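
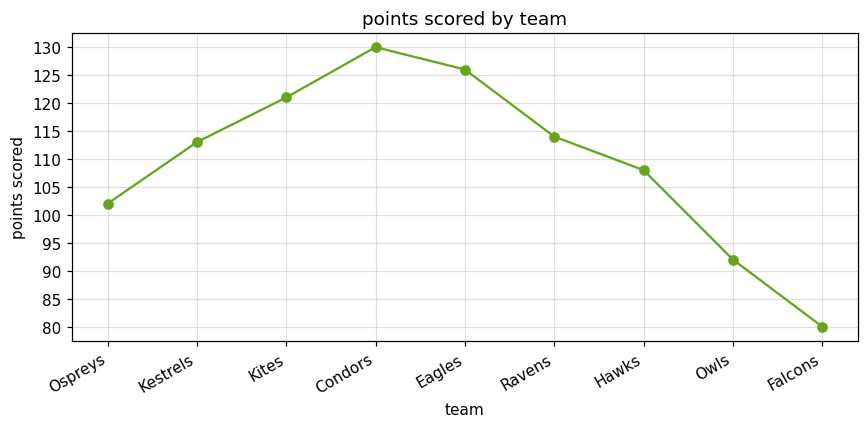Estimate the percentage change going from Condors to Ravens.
≈ -11.5%

Condors ≈ 130, Ravens ≈ 115; (115 − 130) / 130 ≈ -11.5%.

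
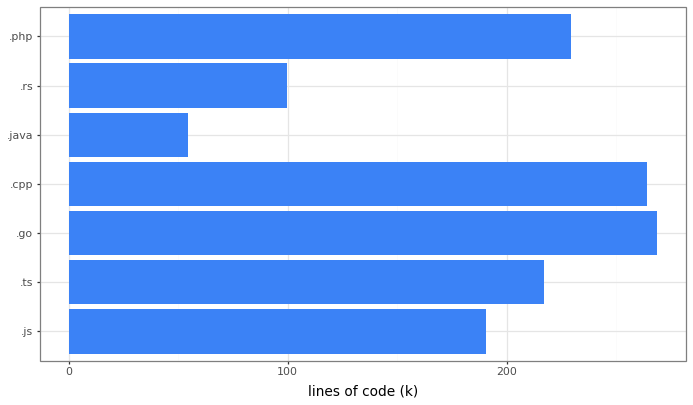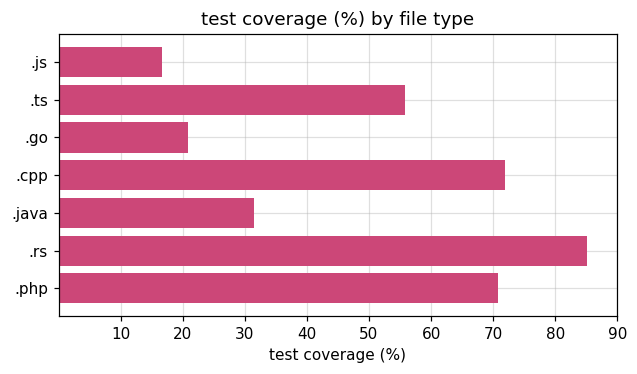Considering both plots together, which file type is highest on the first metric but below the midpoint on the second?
.go

Chart 2 median test coverage (%) ≈ 60; below-median file types: .js, .go, .java. Among those, .go has the highest lines of code (k) (≈ 275).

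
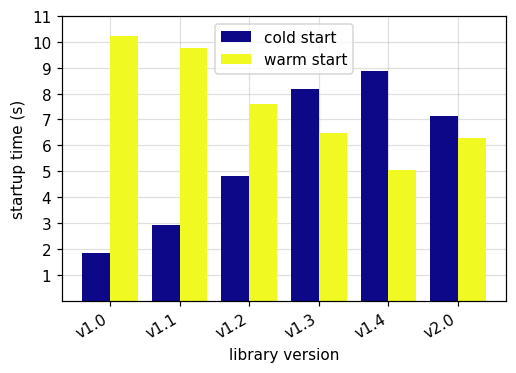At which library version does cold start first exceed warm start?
v1.3

v1.2: cold start ≈ 5 vs warm start ≈ 8 (not yet); v1.3: cold start ≈ 8 vs warm start ≈ 6 (first crossover).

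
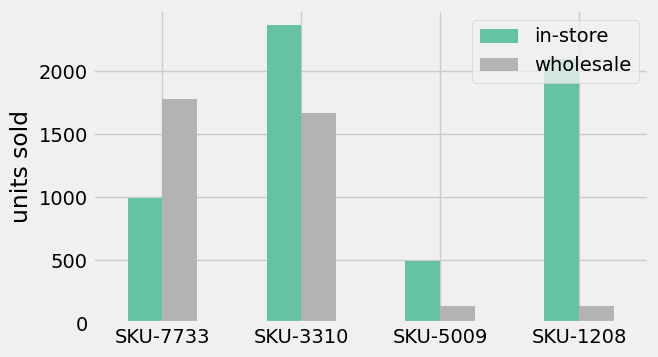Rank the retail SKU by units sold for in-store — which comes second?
SKU-1208

Top 3 for in-store: SKU-3310 ≈ 2400, SKU-1208 ≈ 2000, SKU-7733 ≈ 1000.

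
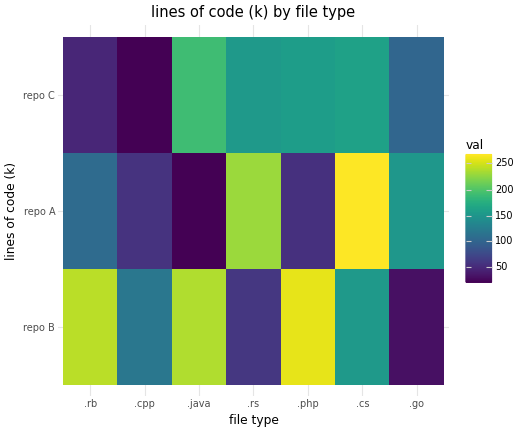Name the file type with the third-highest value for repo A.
Top 4 for repo A: .cs ≈ 275, .rs ≈ 225, .go ≈ 150, .rb ≈ 100.

.go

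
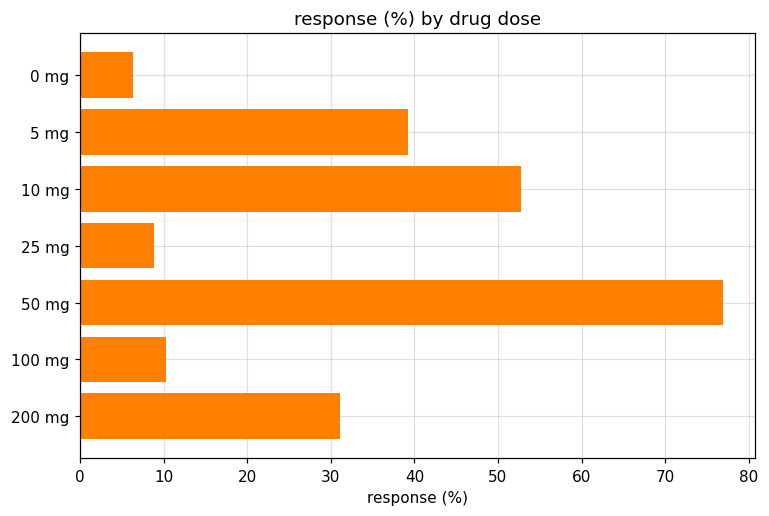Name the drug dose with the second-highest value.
10 mg

Top 3: 50 mg ≈ 80, 10 mg ≈ 50, 5 mg ≈ 40.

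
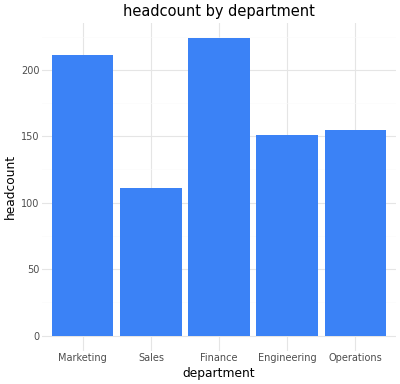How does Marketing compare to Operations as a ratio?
≈ 1.38×

Marketing ≈ 220, Operations ≈ 160; 220/160 ≈ 1.38.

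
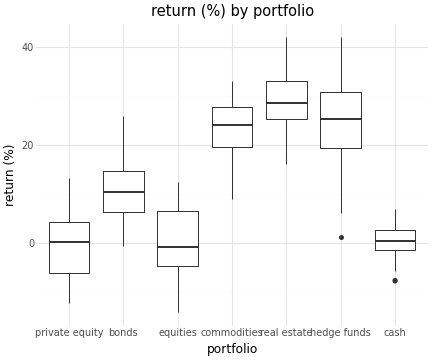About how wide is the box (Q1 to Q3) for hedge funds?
Q3 ≈ 30, Q1 ≈ 20; IQR ≈ 10.

≈ 10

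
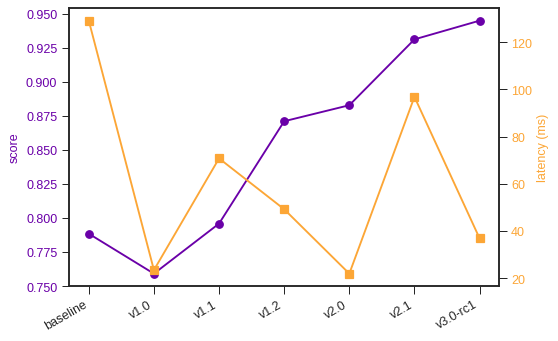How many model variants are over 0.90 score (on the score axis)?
Above 0.90: v2.1, v3.0-rc1.

2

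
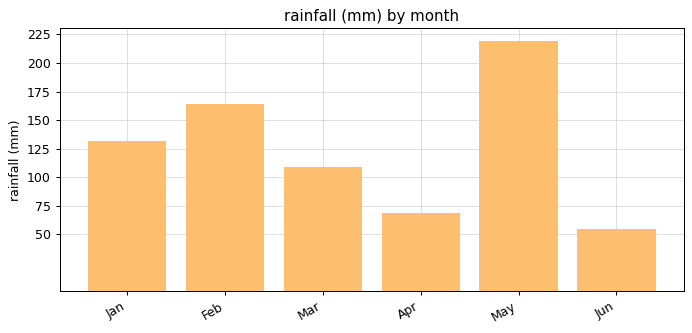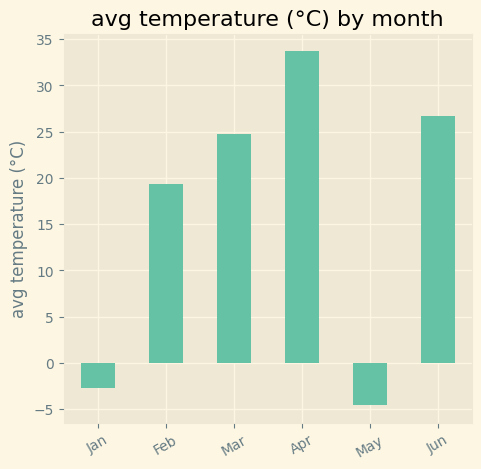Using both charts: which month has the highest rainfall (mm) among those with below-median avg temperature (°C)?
May

Chart 2 median avg temperature (°C) ≈ 20; below-median months: Jan, Feb, May. Among those, May has the highest rainfall (mm) (≈ 225).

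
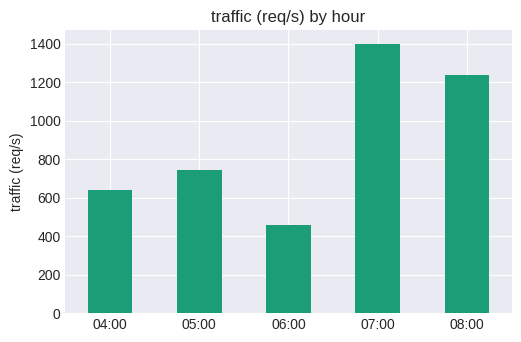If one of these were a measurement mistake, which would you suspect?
07:00

07:00 ≈ 1400; the rest sit between ≈ 400 and ≈ 1200.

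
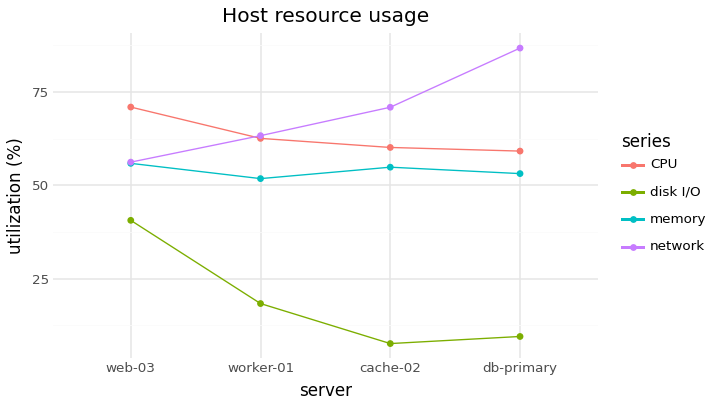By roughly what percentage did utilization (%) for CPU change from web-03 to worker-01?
web-03 ≈ 70, worker-01 ≈ 60; (60 − 70) / 70 ≈ -14.3%.

≈ -14.3%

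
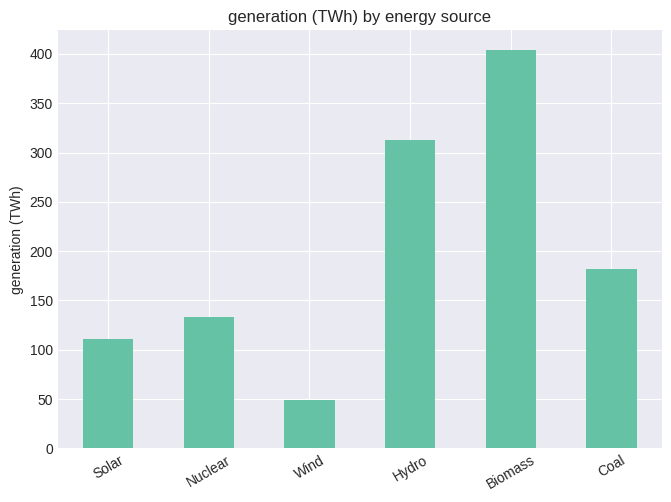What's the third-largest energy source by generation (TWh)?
Top 4: Biomass ≈ 400, Hydro ≈ 300, Coal ≈ 200, Nuclear ≈ 150.

Coal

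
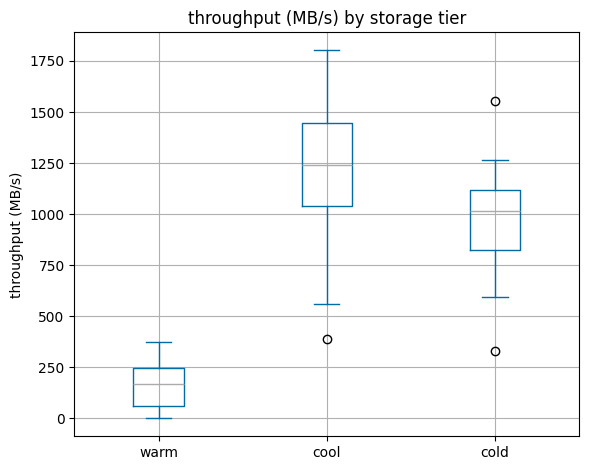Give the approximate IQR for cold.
≈ 300

Q3 ≈ 1100, Q1 ≈ 800; IQR ≈ 300.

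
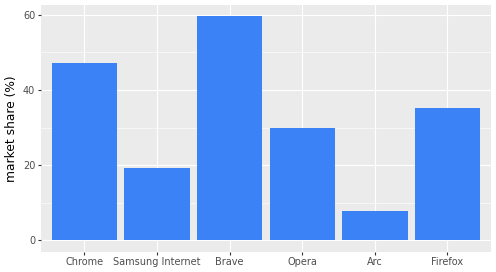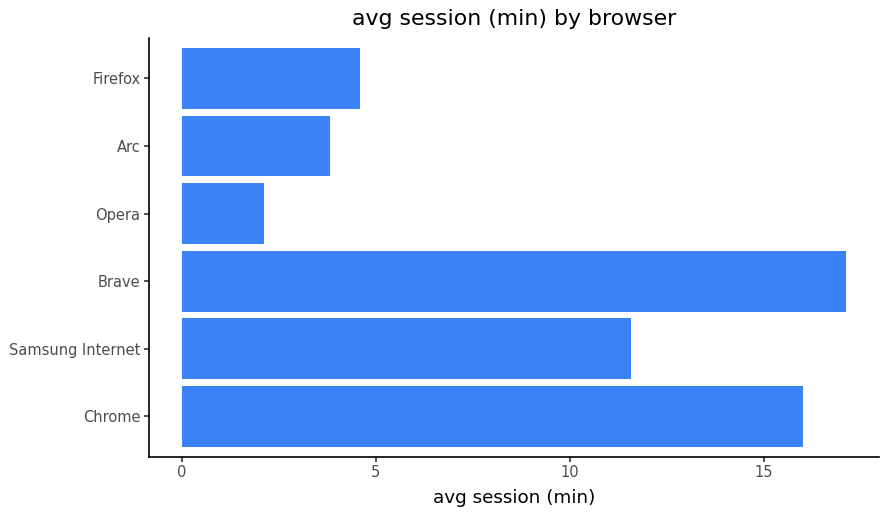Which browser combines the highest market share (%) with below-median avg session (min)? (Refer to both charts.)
Firefox

Chart 2 median avg session (min) ≈ 8; below-median browsers: Opera, Arc, Firefox. Among those, Firefox has the highest market share (%) (≈ 40).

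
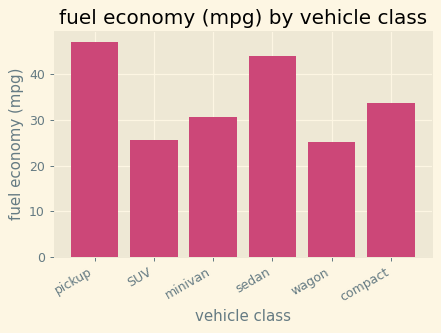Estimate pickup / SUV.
pickup ≈ 45, SUV ≈ 25; 45/25 ≈ 1.8.

≈ 1.8×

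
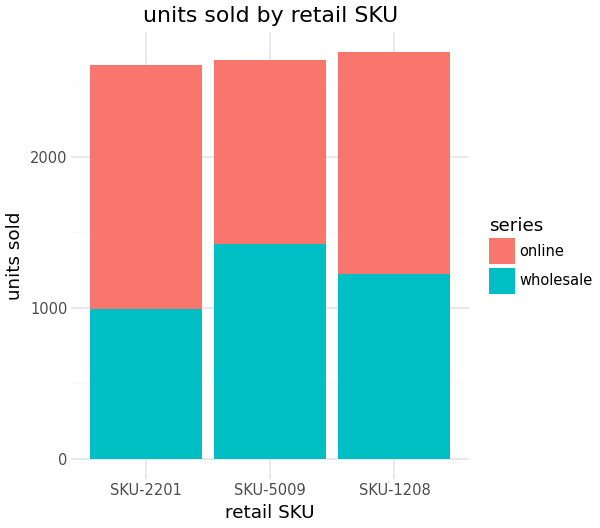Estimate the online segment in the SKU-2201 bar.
online top ≈ 2500, bottom ≈ 1000; segment ≈ 1500.

≈ 1500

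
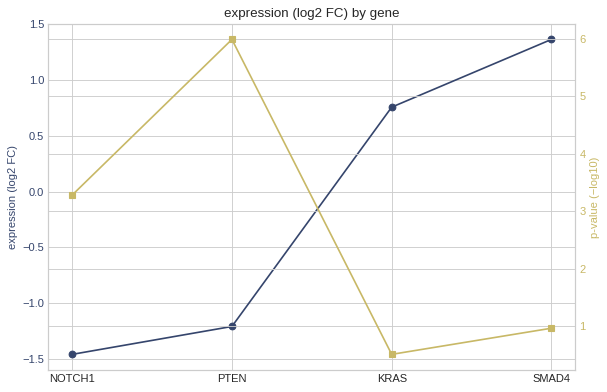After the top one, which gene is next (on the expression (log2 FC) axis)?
Top 3 (on the expression (log2 FC) axis): SMAD4 ≈ 1.5, KRAS ≈ 1.0, PTEN ≈ -1.0.

KRAS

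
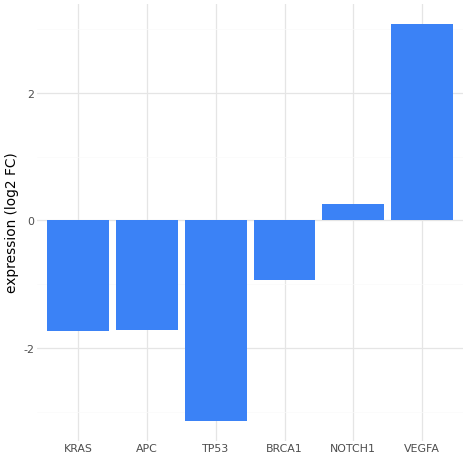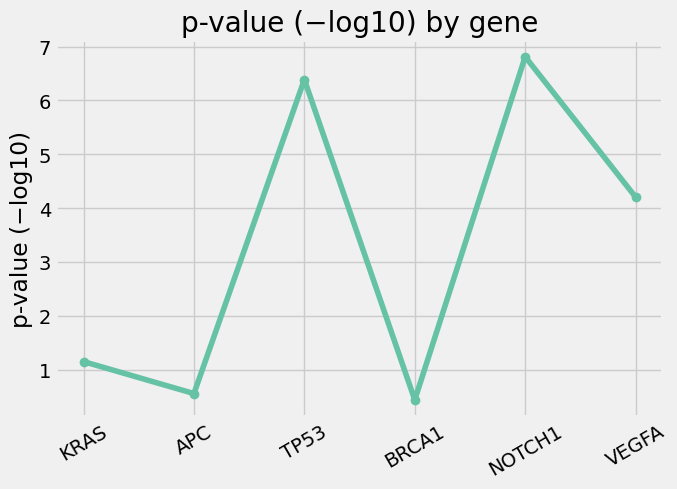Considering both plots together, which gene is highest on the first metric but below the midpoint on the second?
Chart 2 median p-value (−log10) ≈ 3; below-median genes: KRAS, APC, BRCA1. Among those, BRCA1 has the highest expression (log2 FC) (≈ -1).

BRCA1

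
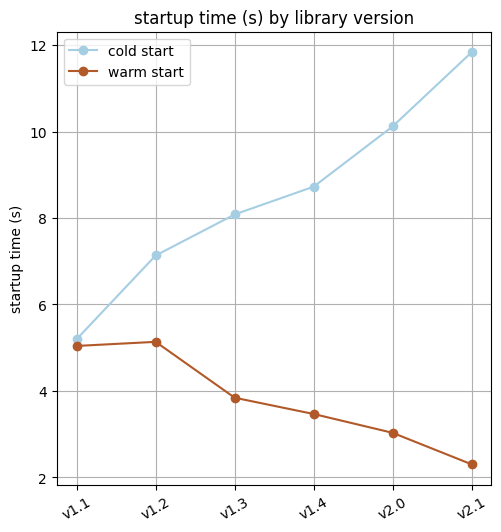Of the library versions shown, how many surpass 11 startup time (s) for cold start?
1

Above 11: v2.1.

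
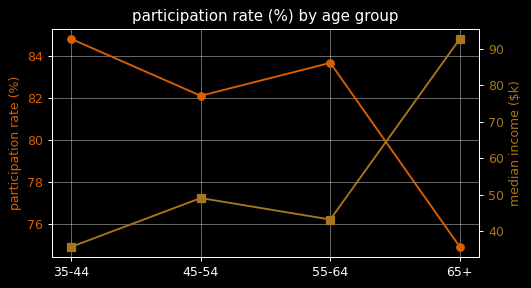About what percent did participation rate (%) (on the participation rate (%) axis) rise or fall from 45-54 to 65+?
45-54 ≈ 82, 65+ ≈ 75; (75 − 82) / 82 ≈ -8.5%.

≈ -8.5%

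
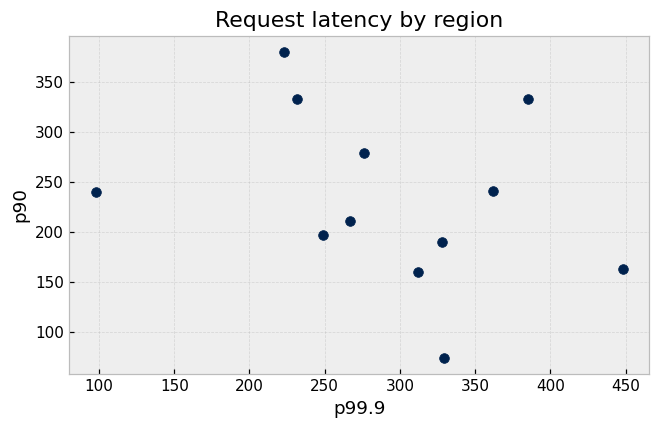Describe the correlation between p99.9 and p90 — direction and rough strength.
Points are negatively correlated; weak (|r| ≈ 0.3).

negative, weak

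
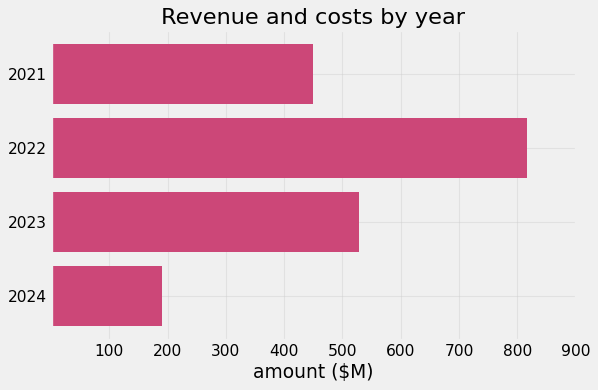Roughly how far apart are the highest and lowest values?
Max 2022 ≈ 800, min 2024 ≈ 200; range ≈ 600.

≈ 600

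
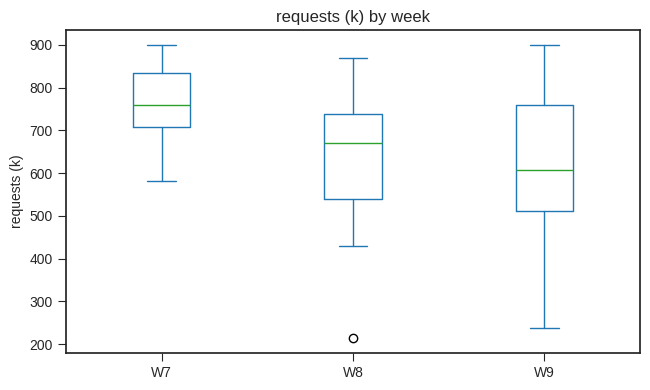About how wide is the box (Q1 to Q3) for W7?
≈ 140

Q3 ≈ 840, Q1 ≈ 700; IQR ≈ 140.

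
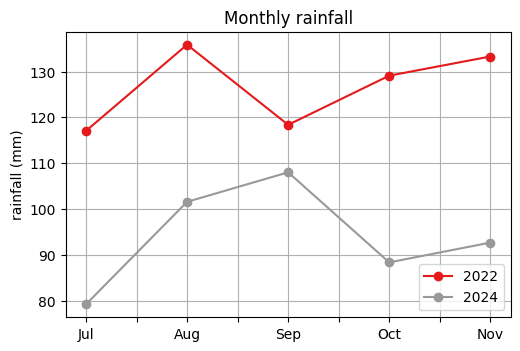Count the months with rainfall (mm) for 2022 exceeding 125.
Above 125: Aug, Oct, Nov.

3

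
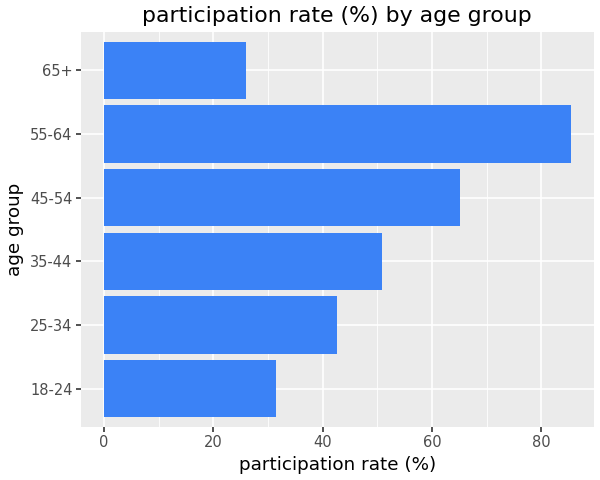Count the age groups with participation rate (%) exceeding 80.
Above 80: 55-64.

1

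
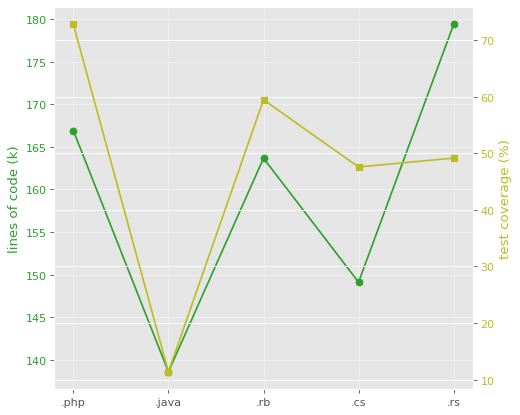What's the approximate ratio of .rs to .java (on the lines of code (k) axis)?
≈ 1.29×

.rs ≈ 180, .java ≈ 140; 180/140 ≈ 1.29.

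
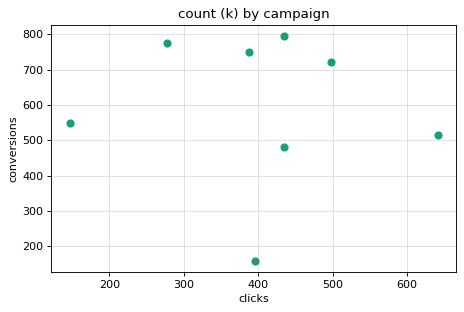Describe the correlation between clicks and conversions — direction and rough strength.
Points are roughly uncorrelated; weak (|r| ≈ 0.1).

no clear correlation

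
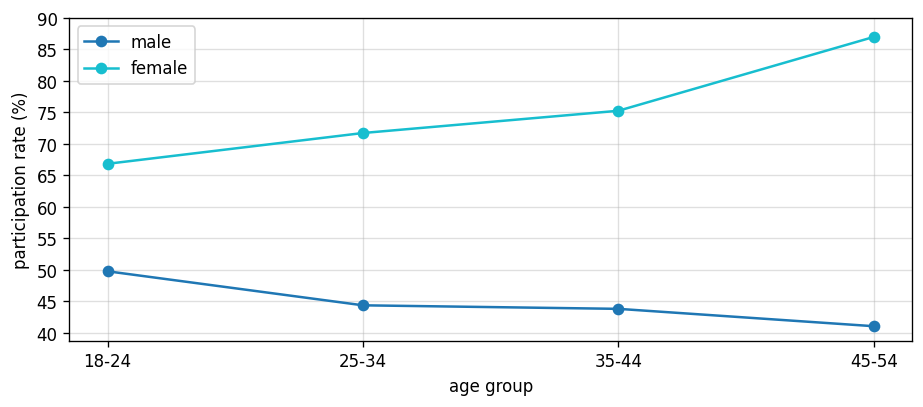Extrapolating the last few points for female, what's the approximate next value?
Last three: 70, 75, 85 → slope ≈ 7.5/step → next ≈ 92.5.

≈ 92.5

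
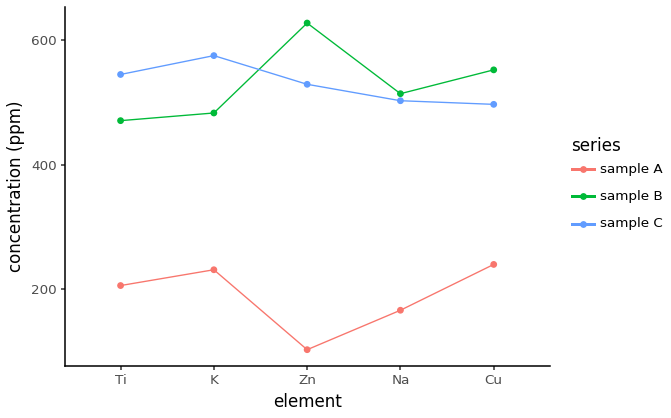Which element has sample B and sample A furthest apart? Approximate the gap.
Zn, ≈ 550 ppm

Zn: sample B ≈ 650, sample A ≈ 100 → gap ≈ 550. Next-largest (Na) is only ≈ 350.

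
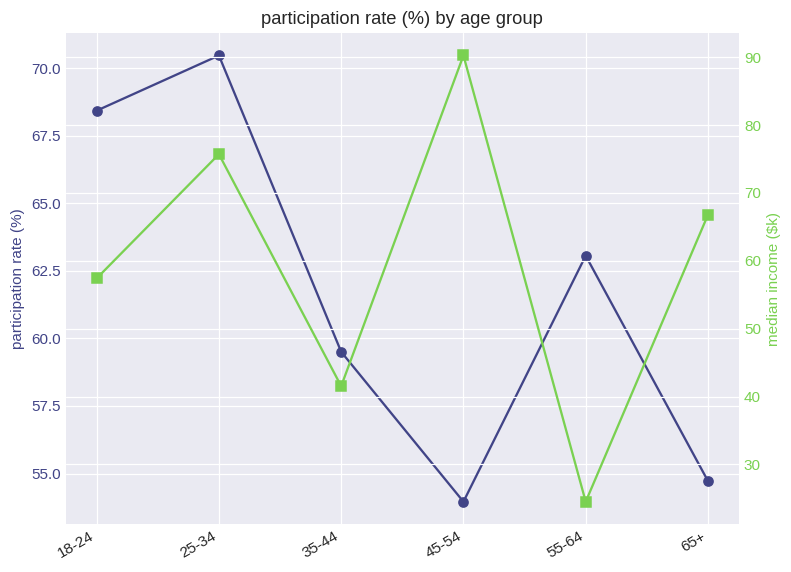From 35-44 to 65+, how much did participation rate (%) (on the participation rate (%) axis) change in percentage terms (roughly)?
35-44 ≈ 60, 65+ ≈ 54; (54 − 60) / 60 ≈ -10%.

≈ -10%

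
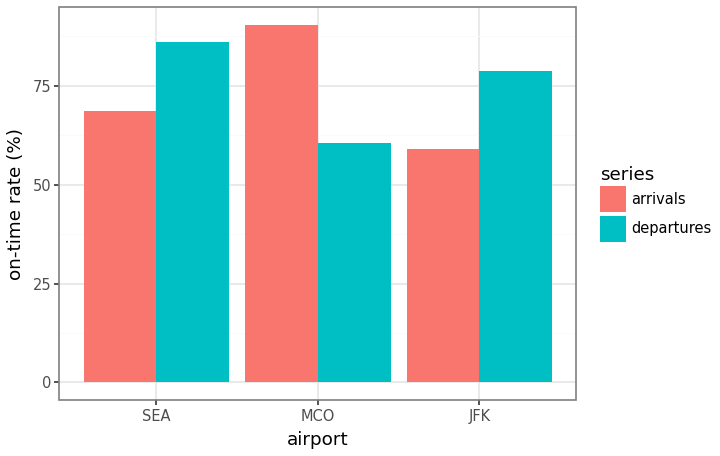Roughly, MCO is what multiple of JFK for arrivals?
≈ 1.5×

MCO ≈ 90, JFK ≈ 60; 90/60 ≈ 1.5.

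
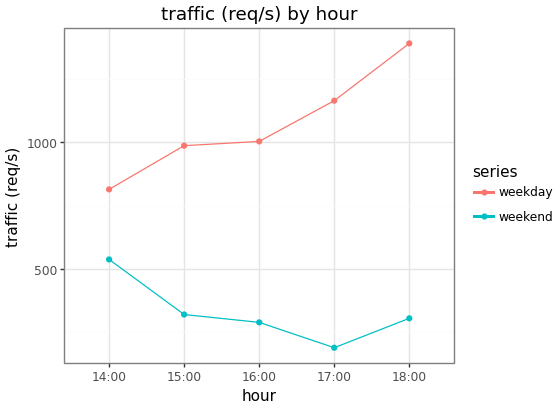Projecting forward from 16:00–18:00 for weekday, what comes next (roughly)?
Last three: 1000, 1200, 1400 → slope ≈ 200/step → next ≈ 1600.

≈ 1600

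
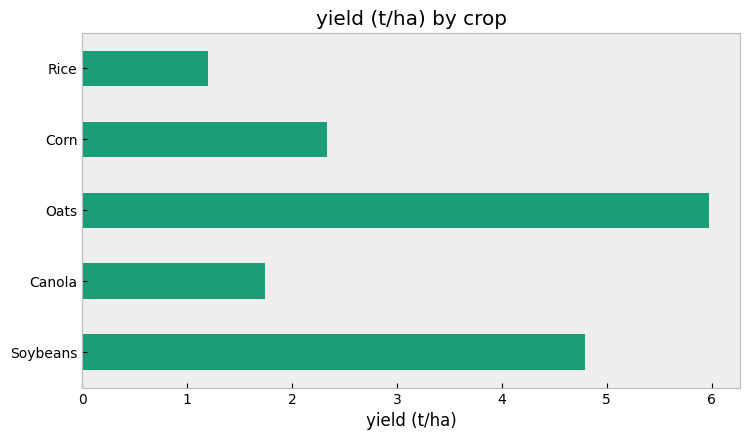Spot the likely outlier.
Oats

Oats ≈ 6.0; the rest sit between ≈ 1.0 and ≈ 5.0.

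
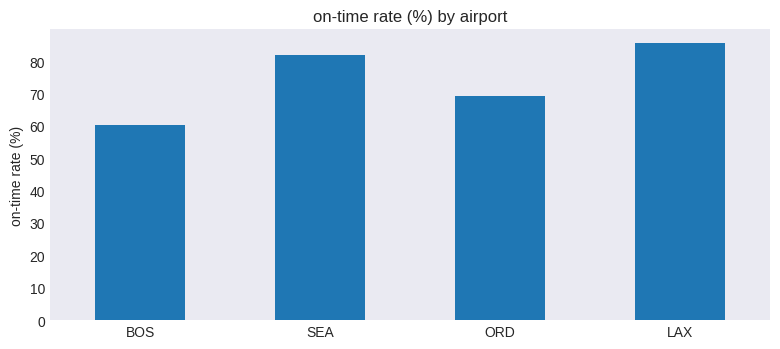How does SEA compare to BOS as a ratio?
SEA ≈ 80, BOS ≈ 60; 80/60 ≈ 1.33.

≈ 1.33×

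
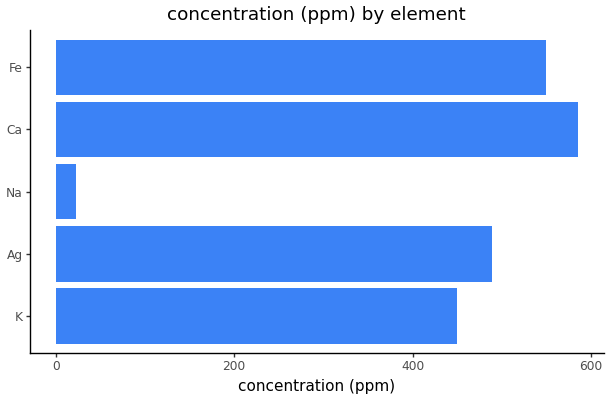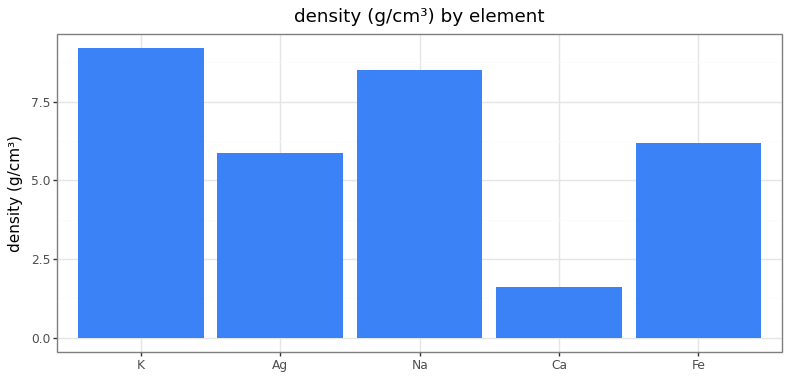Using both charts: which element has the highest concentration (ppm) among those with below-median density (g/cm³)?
Chart 2 median density (g/cm³) ≈ 6; below-median elements: Ag, Ca. Among those, Ca has the highest concentration (ppm) (≈ 600).

Ca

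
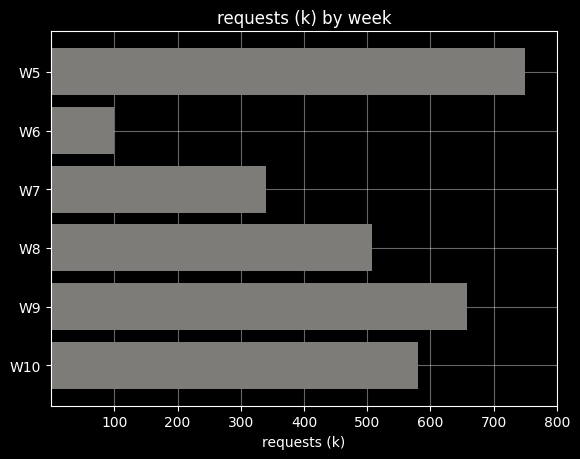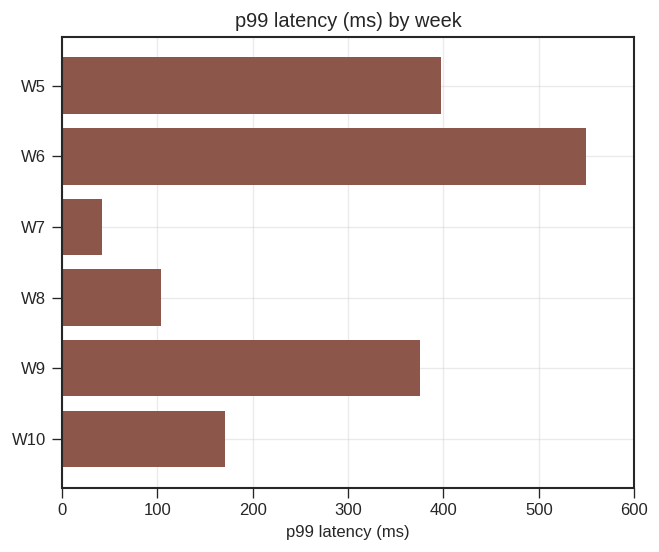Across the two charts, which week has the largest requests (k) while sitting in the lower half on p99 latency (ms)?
W10

Chart 2 median p99 latency (ms) ≈ 300; below-median weeks: W7, W8, W10. Among those, W10 has the highest requests (k) (≈ 600).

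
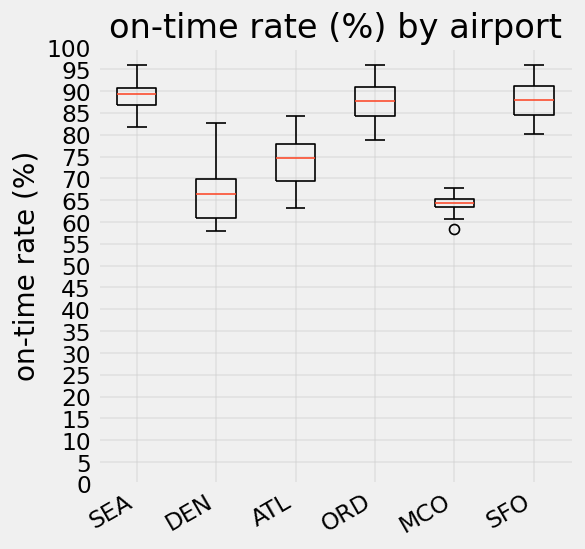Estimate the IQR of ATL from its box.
≈ 10

Q3 ≈ 80, Q1 ≈ 70; IQR ≈ 10.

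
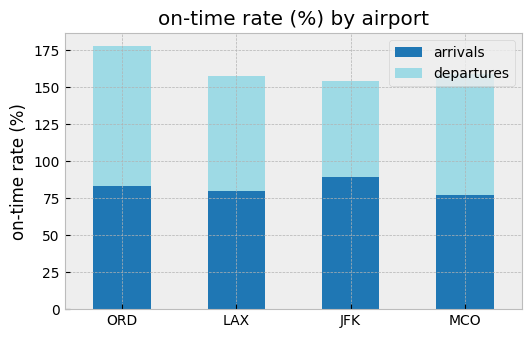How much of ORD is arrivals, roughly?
≈ 80

arrivals top ≈ 80, bottom ≈ 0; segment ≈ 80.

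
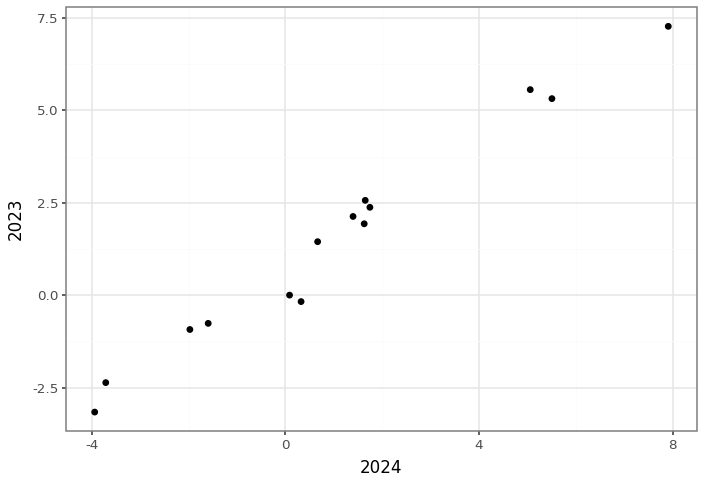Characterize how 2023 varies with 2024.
Points are positively correlated; strong (|r| ≈ 1.0).

positive, strong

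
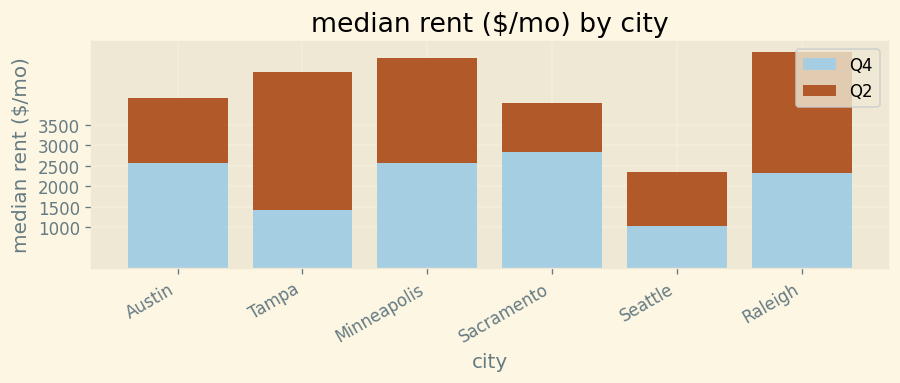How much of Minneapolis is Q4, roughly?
≈ 2500

Q4 top ≈ 2500, bottom ≈ 0; segment ≈ 2500.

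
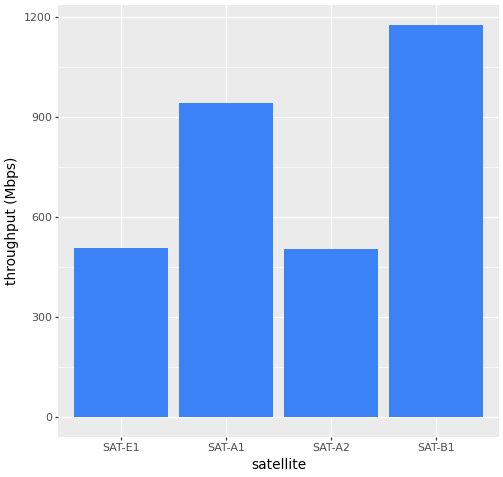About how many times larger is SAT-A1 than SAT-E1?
≈ 1.8×

SAT-A1 ≈ 900, SAT-E1 ≈ 500; 900/500 ≈ 1.8.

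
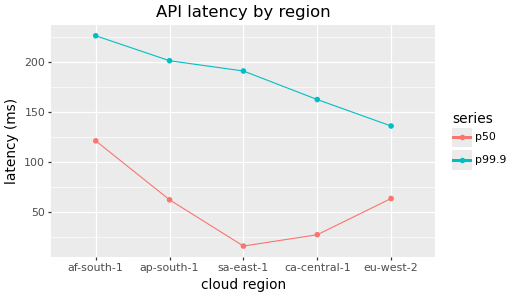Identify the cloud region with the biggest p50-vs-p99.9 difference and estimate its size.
sa-east-1, ≈ 180 ms

sa-east-1: p50 ≈ 20, p99.9 ≈ 200 → gap ≈ 180. Next-largest (ap-south-1) is only ≈ 140.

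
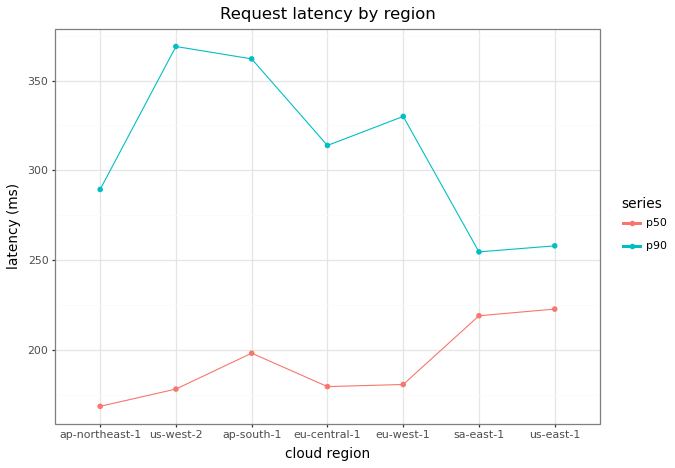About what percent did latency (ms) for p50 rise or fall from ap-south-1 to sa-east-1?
≈ +10%

ap-south-1 ≈ 200, sa-east-1 ≈ 220; (220 − 200) / 200 ≈ +10%.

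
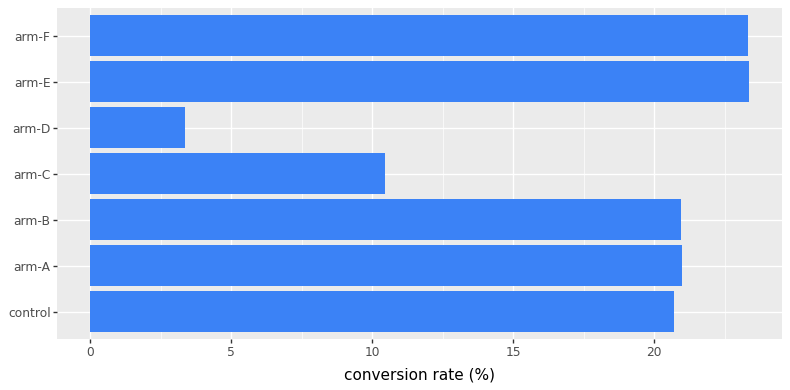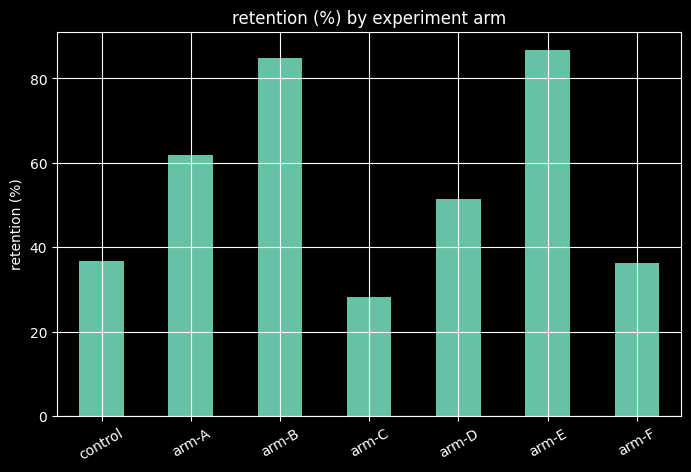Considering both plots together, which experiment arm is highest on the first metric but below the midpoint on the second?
Chart 2 median retention (%) ≈ 50; below-median experiment arms: control, arm-C, arm-F. Among those, arm-F has the highest conversion rate (%) (≈ 25).

arm-F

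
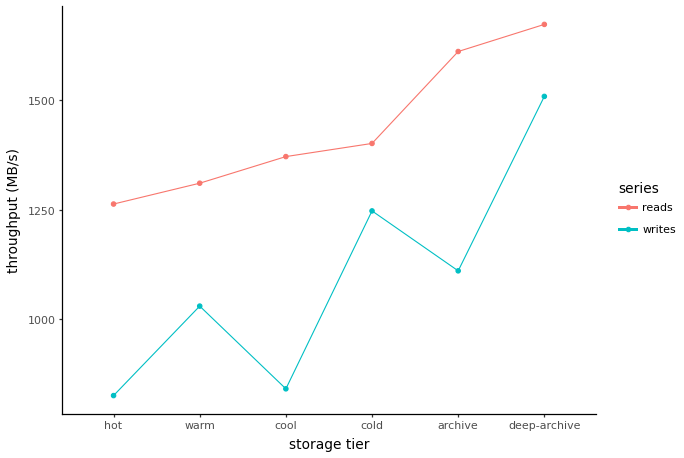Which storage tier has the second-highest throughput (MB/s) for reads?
Top 3 for reads: deep-archive ≈ 1700, archive ≈ 1600, cold ≈ 1400.

archive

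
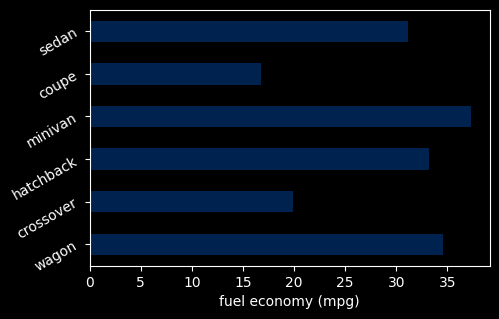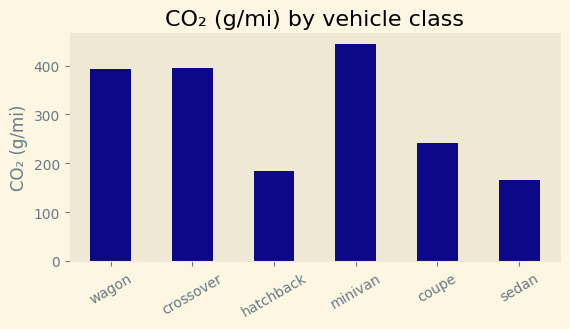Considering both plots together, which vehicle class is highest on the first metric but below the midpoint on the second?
hatchback

Chart 2 median CO₂ (g/mi) ≈ 300; below-median vehicle classes: hatchback, coupe, sedan. Among those, hatchback has the highest fuel economy (mpg) (≈ 35).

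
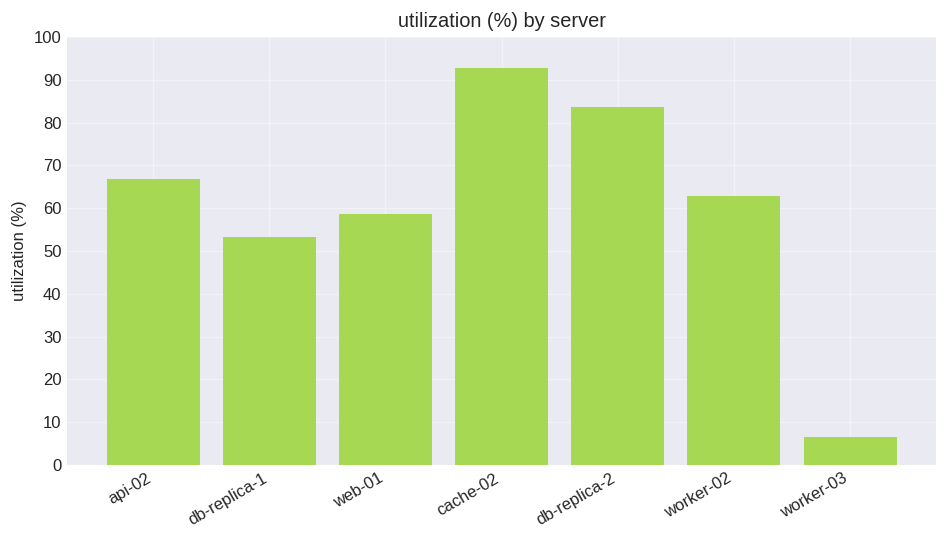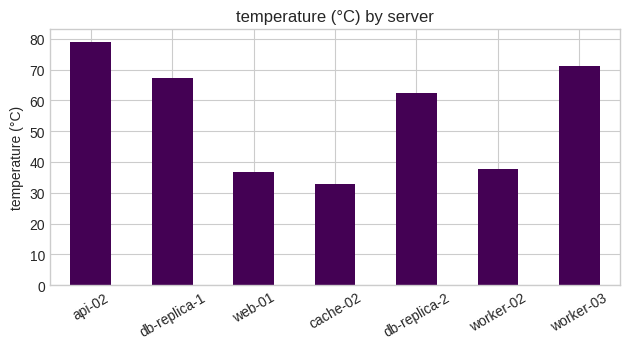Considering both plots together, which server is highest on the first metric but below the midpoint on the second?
cache-02

Chart 2 median temperature (°C) ≈ 60; below-median servers: web-01, cache-02, worker-02. Among those, cache-02 has the highest utilization (%) (≈ 90).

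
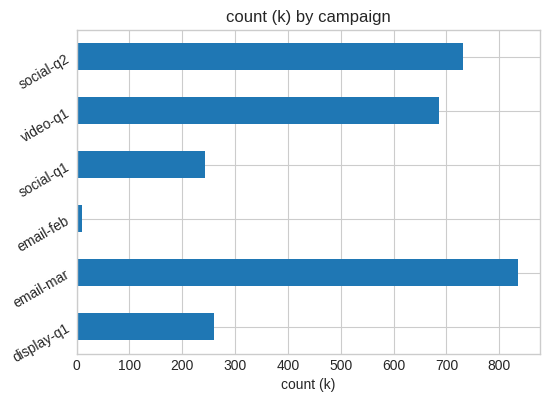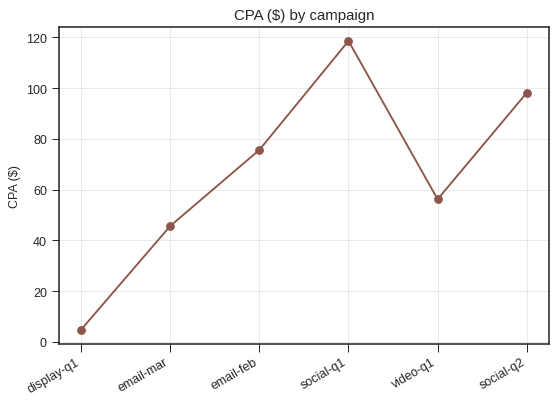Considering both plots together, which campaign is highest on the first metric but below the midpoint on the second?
Chart 2 median CPA ($) ≈ 60; below-median campaigns: display-q1, email-mar, video-q1. Among those, email-mar has the highest count (k) (≈ 800).

email-mar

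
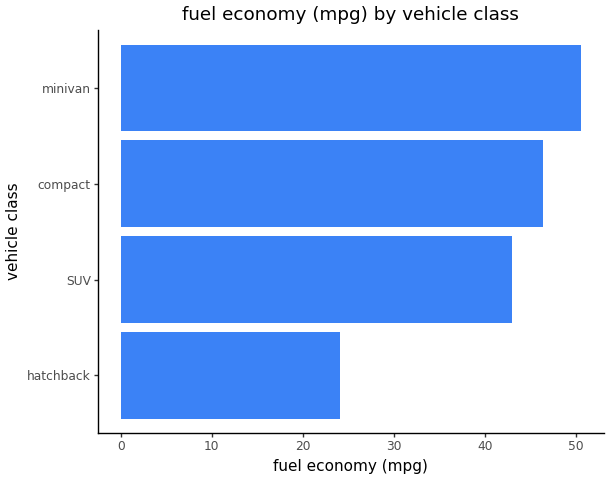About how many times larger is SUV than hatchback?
≈ 1.8×

SUV ≈ 45, hatchback ≈ 25; 45/25 ≈ 1.8.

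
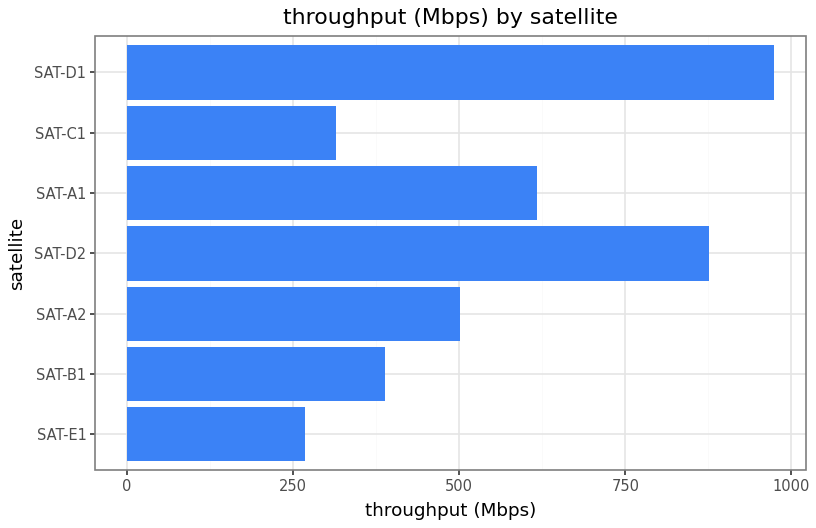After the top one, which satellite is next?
SAT-D2

Top 3: SAT-D1 ≈ 1000, SAT-D2 ≈ 900, SAT-A1 ≈ 600.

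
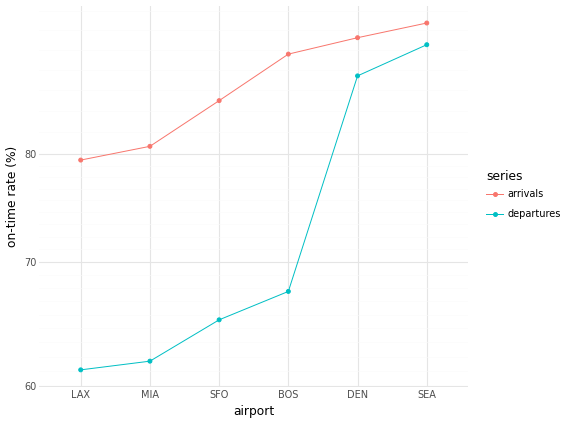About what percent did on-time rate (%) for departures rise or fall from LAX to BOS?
LAX ≈ 60, BOS ≈ 65; (65 − 60) / 60 ≈ +8.3%.

≈ +8.3%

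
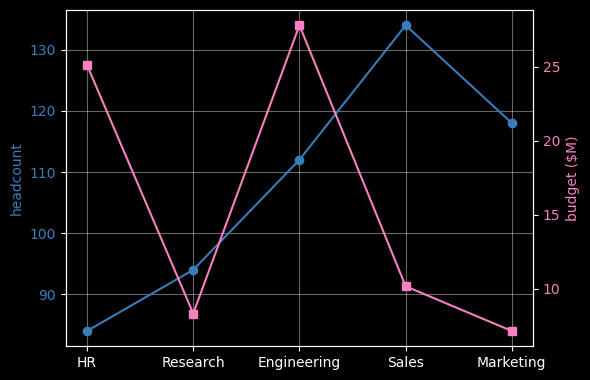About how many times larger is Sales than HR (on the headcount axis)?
Sales ≈ 135, HR ≈ 85; 135/85 ≈ 1.59.

≈ 1.59×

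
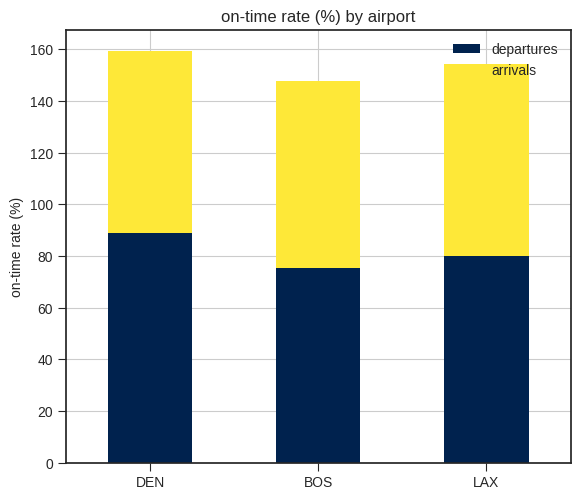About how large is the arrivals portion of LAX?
arrivals top ≈ 160, bottom ≈ 80; segment ≈ 80.

≈ 80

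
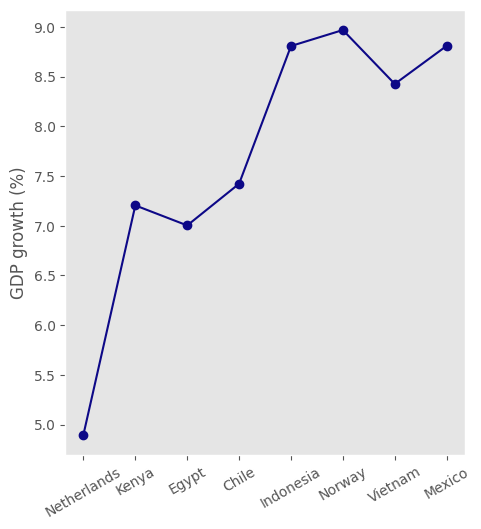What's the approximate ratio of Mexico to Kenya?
Mexico ≈ 9.0, Kenya ≈ 7.0; 9.0/7.0 ≈ 1.29.

≈ 1.29×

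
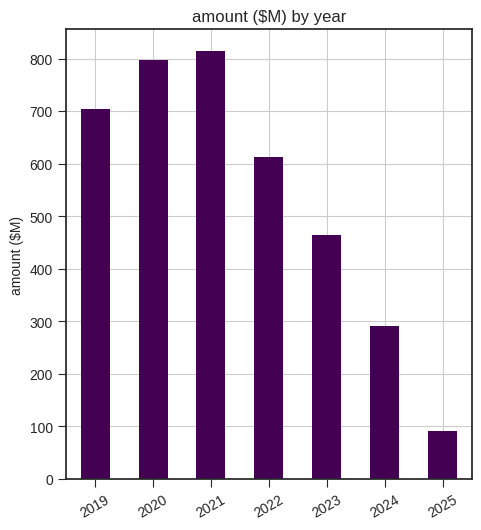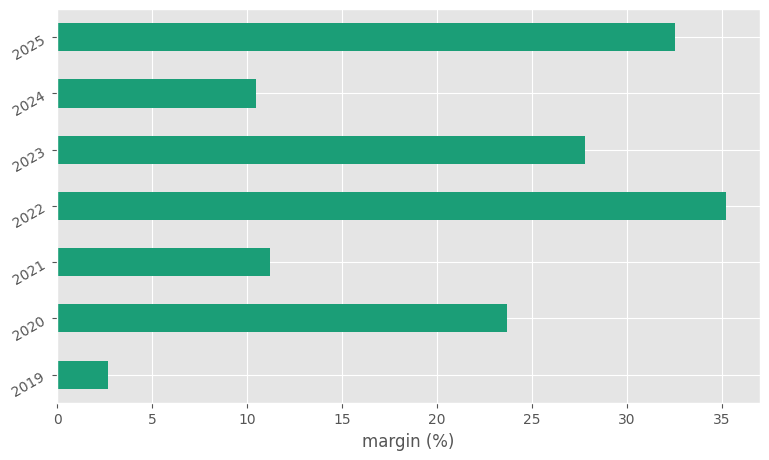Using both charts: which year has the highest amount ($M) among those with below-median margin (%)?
Chart 2 median margin (%) ≈ 25; below-median years: 2019, 2021, 2024. Among those, 2021 has the highest amount ($M) (≈ 800).

2021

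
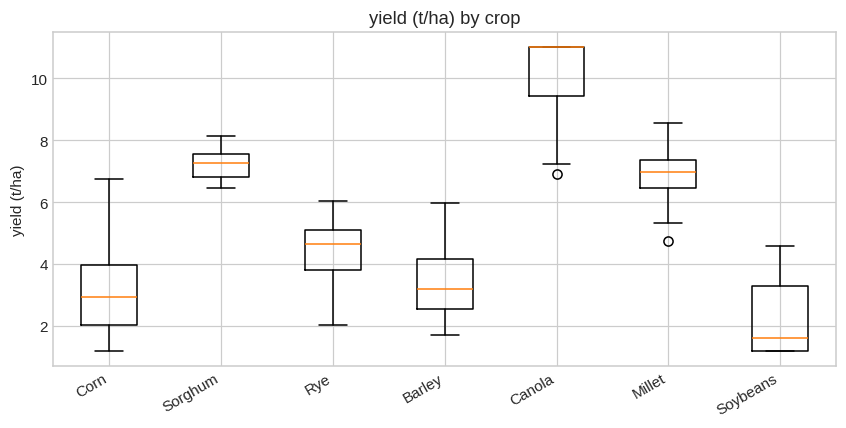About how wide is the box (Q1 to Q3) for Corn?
Q3 ≈ 4, Q1 ≈ 2; IQR ≈ 2.

≈ 2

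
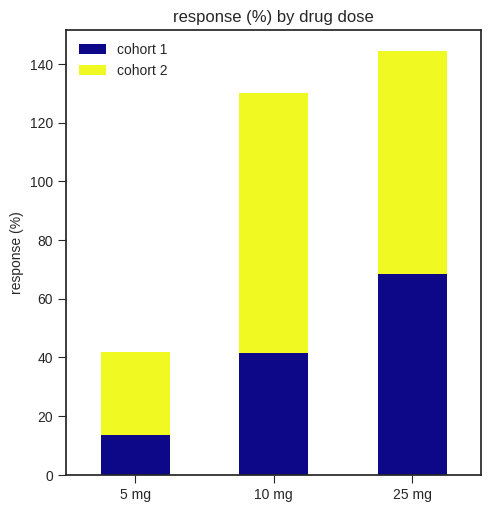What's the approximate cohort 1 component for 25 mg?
cohort 1 top ≈ 60, bottom ≈ 0; segment ≈ 60.

≈ 60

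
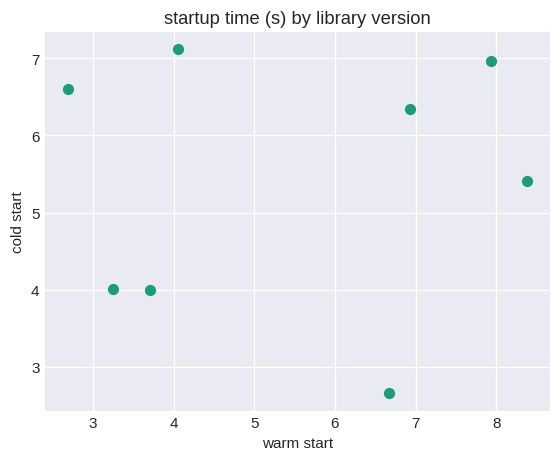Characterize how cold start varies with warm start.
Points are roughly uncorrelated; weak (|r| ≈ 0.1).

no clear correlation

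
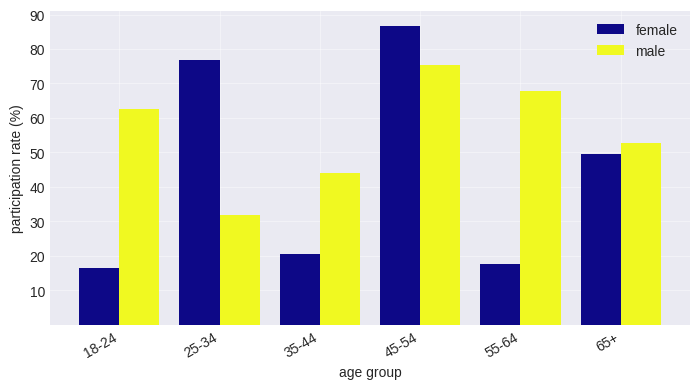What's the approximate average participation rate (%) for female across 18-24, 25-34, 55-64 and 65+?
≈ 42

(20 + 80 + 20 + 50) / 4 ≈ 42.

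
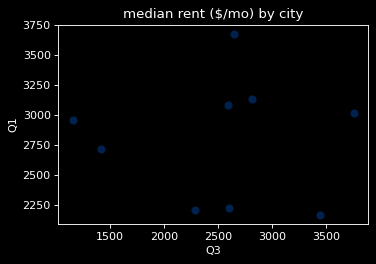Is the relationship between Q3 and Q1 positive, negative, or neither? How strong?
Points are roughly uncorrelated; weak (|r| ≈ 0.0).

no clear correlation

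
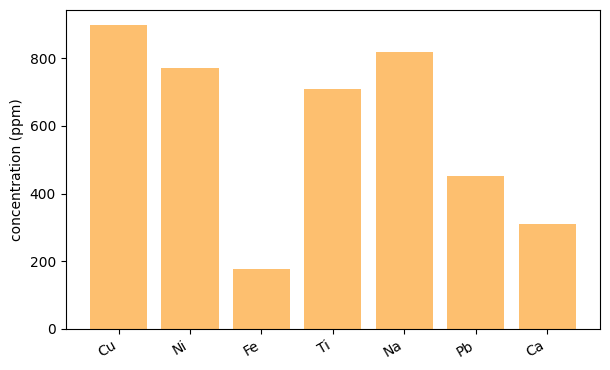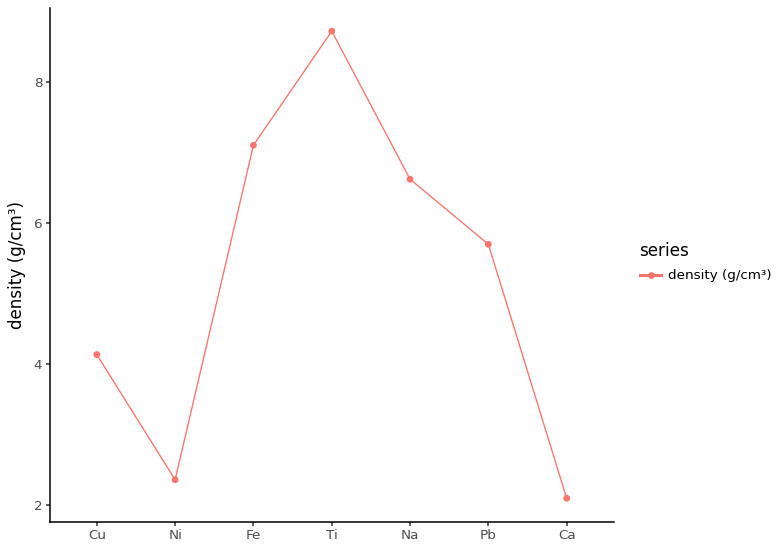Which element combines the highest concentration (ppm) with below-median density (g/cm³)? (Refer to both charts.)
Chart 2 median density (g/cm³) ≈ 6; below-median elements: Cu, Ni, Ca. Among those, Cu has the highest concentration (ppm) (≈ 900).

Cu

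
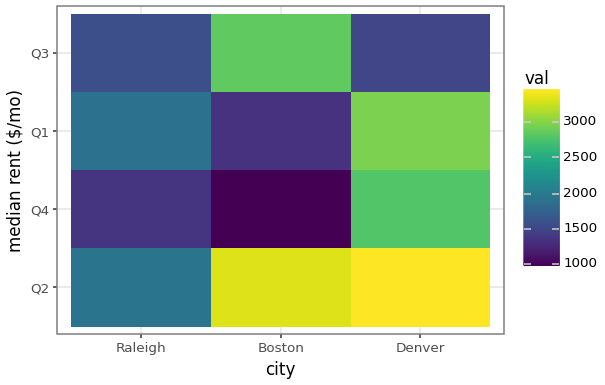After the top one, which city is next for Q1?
Top 3 for Q1: Denver ≈ 3000, Raleigh ≈ 2000, Boston ≈ 1500.

Raleigh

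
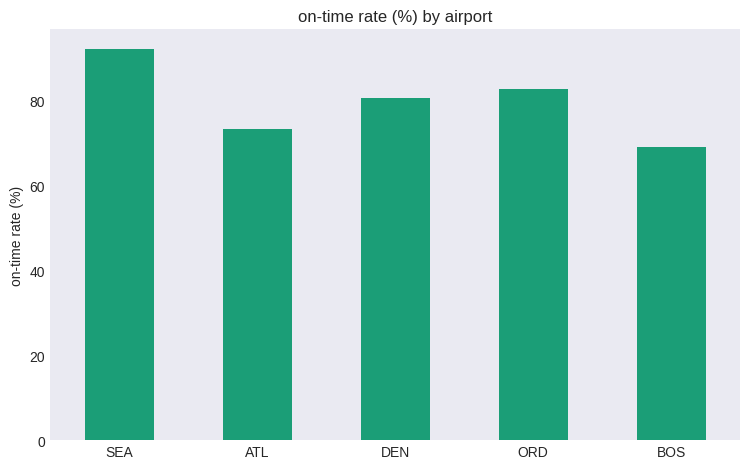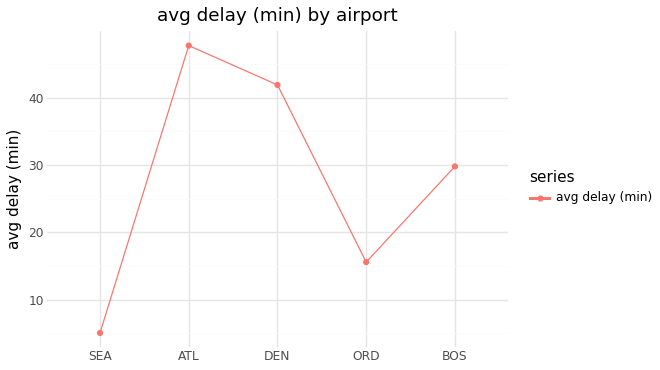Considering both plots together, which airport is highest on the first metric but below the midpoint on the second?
SEA

Chart 2 median avg delay (min) ≈ 30; below-median airports: SEA, ORD. Among those, SEA has the highest on-time rate (%) (≈ 90).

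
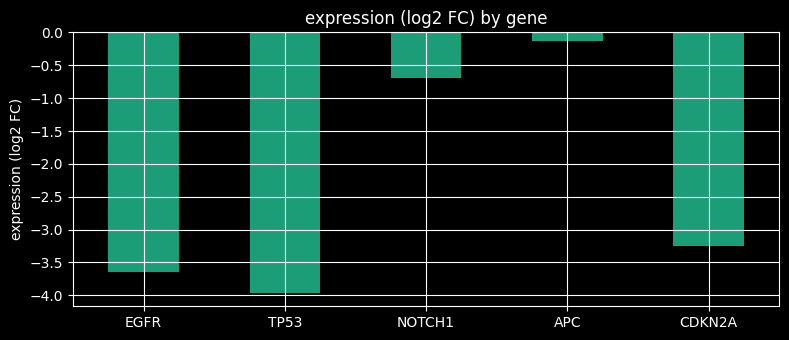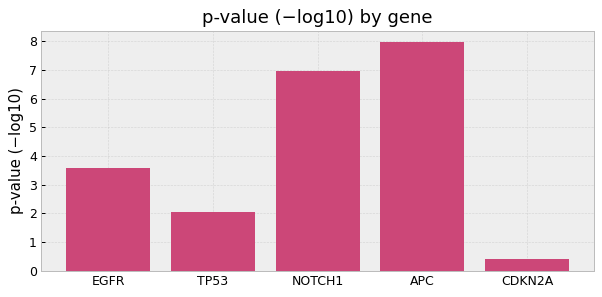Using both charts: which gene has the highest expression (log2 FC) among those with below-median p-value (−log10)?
Chart 2 median p-value (−log10) ≈ 4; below-median genes: TP53, CDKN2A. Among those, CDKN2A has the highest expression (log2 FC) (≈ -3).

CDKN2A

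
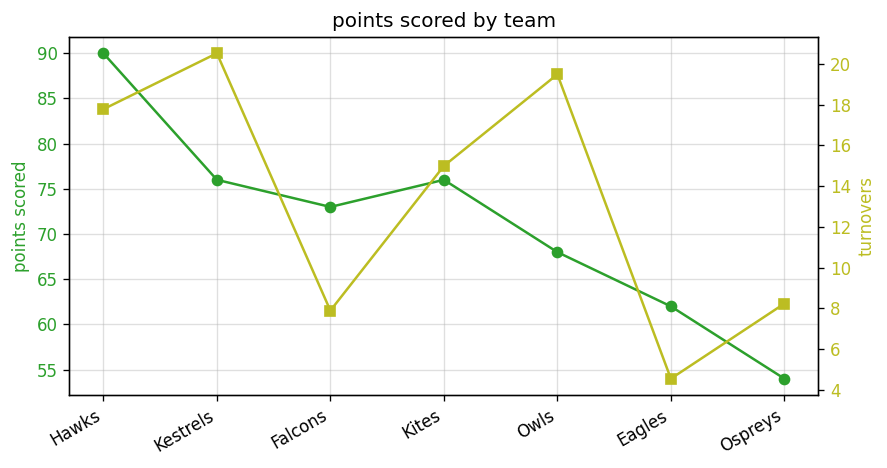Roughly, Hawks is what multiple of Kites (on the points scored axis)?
≈ 1.2×

Hawks ≈ 90, Kites ≈ 75; 90/75 ≈ 1.2.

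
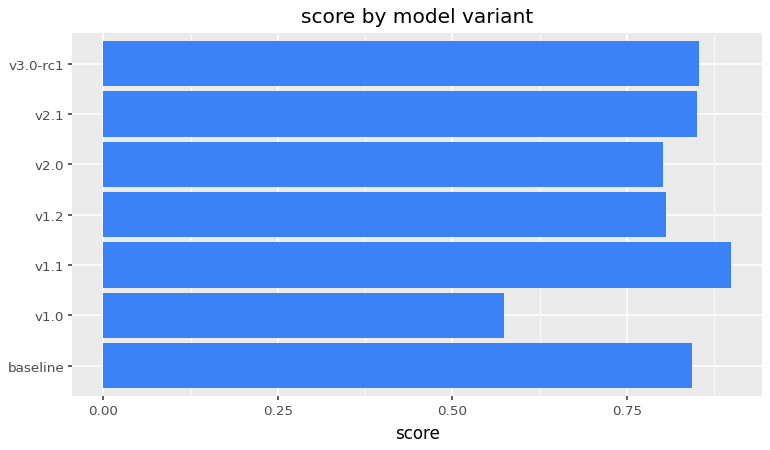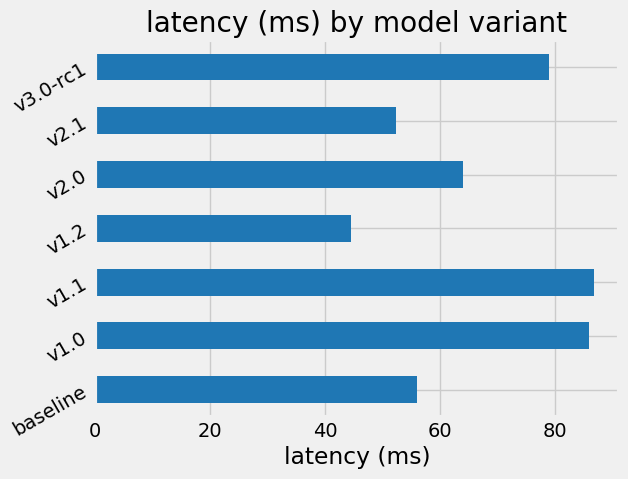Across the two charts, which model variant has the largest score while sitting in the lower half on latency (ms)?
Chart 2 median latency (ms) ≈ 60; below-median model variants: baseline, v1.2, v2.1. Among those, v2.1 has the highest score (≈ 0.9).

v2.1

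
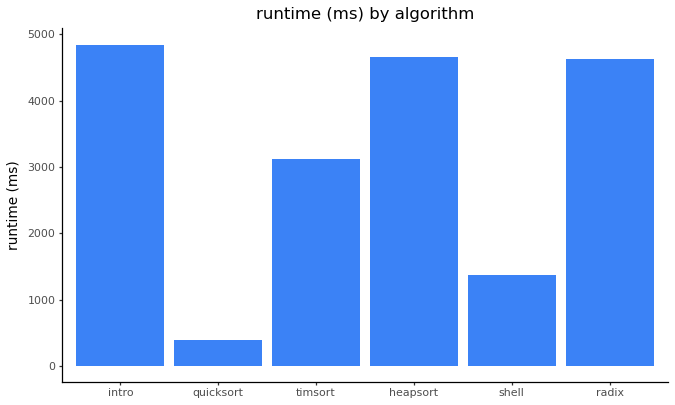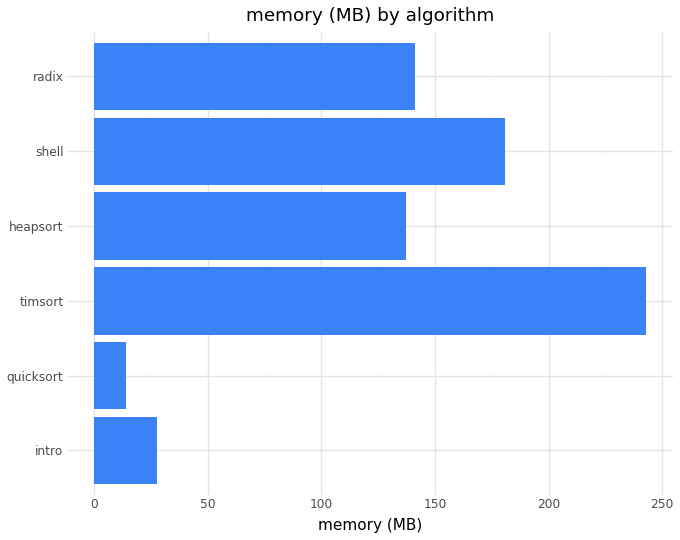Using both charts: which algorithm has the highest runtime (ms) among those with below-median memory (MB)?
intro

Chart 2 median memory (MB) ≈ 150; below-median algorithms: intro, quicksort, heapsort. Among those, intro has the highest runtime (ms) (≈ 5000).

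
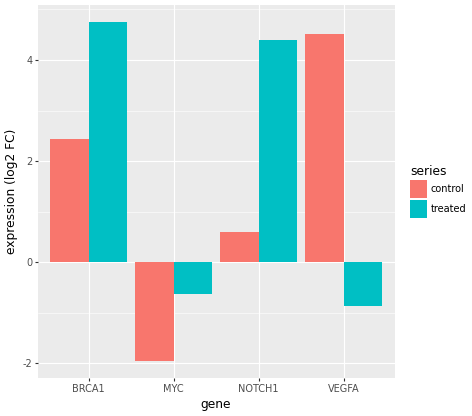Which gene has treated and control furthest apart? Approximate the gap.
VEGFA: treated ≈ -1, control ≈ 5 → gap ≈ 6. Next-largest (NOTCH1) is only ≈ 3.

VEGFA, ≈ 6 log2 FC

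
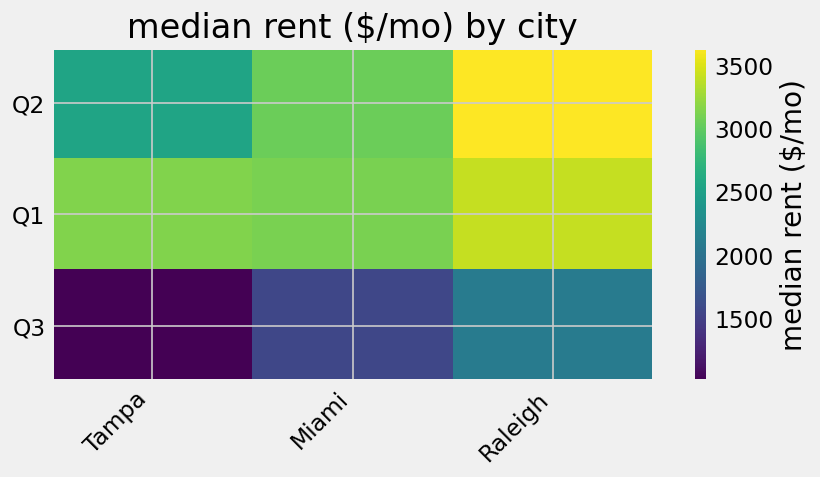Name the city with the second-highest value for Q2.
Miami

Top 3 for Q2: Raleigh ≈ 3500, Miami ≈ 3000, Tampa ≈ 2500.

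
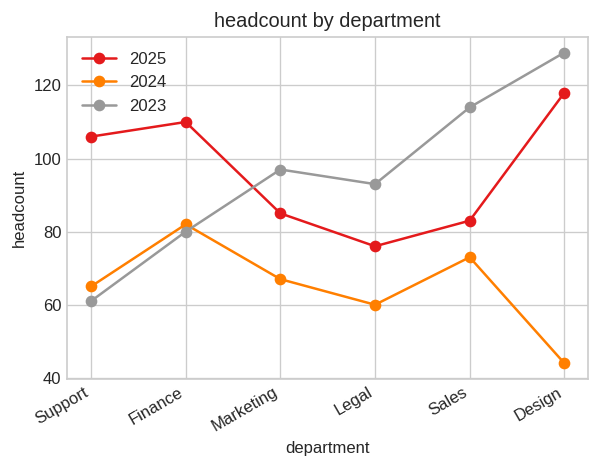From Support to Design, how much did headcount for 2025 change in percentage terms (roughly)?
≈ +9.1%

Support ≈ 110, Design ≈ 120; (120 − 110) / 110 ≈ +9.1%.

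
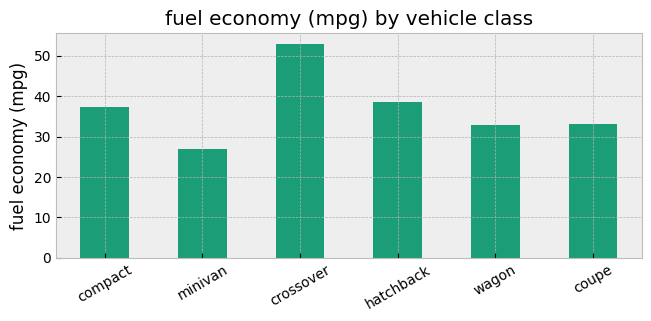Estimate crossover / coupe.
crossover ≈ 55, coupe ≈ 35; 55/35 ≈ 1.57.

≈ 1.57×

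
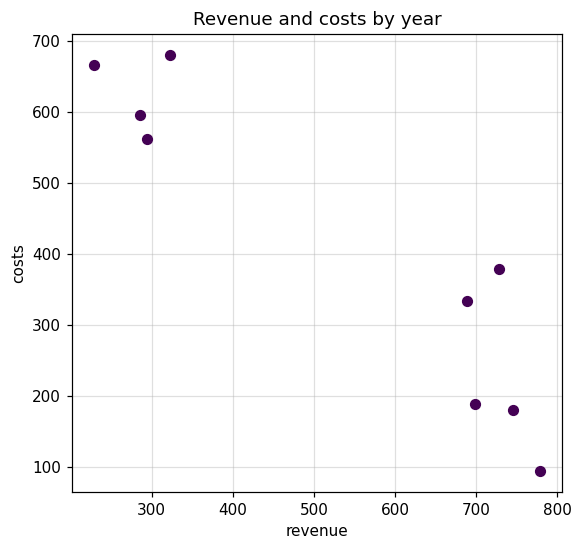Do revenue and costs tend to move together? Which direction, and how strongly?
Points are negatively correlated; strong (|r| ≈ 0.9).

negative, strong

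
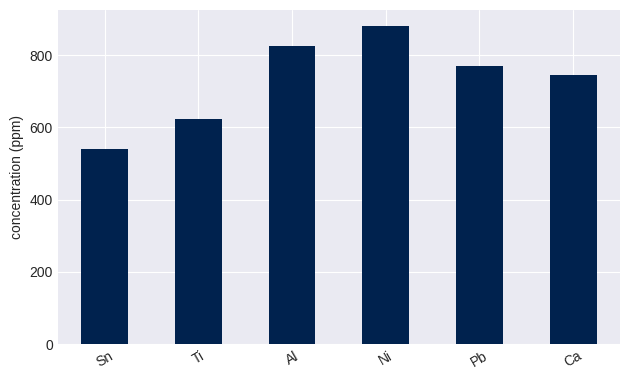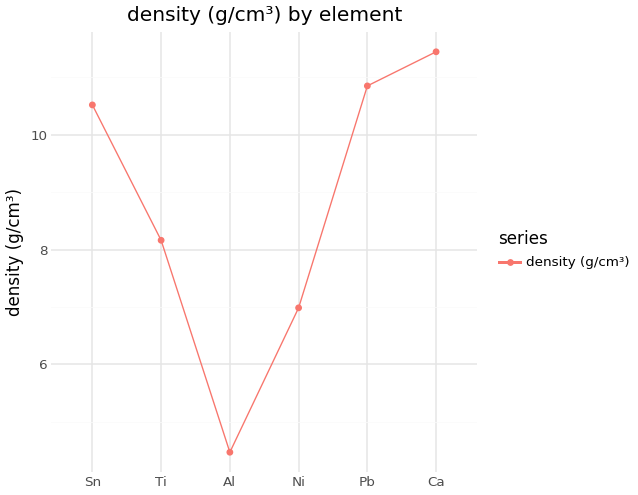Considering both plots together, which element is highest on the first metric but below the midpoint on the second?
Ni

Chart 2 median density (g/cm³) ≈ 10; below-median elements: Ti, Al, Ni. Among those, Ni has the highest concentration (ppm) (≈ 900).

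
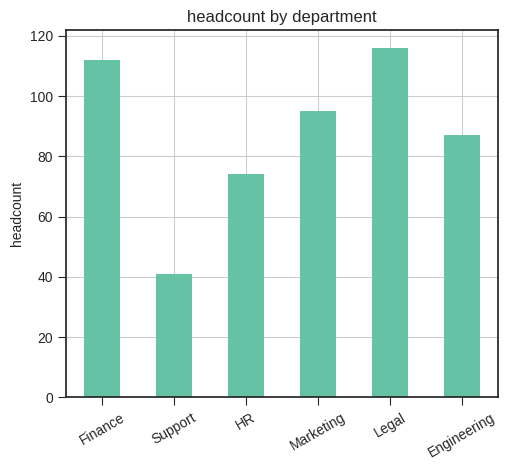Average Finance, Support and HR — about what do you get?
≈ 73

(110 + 40 + 70) / 3 ≈ 73.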